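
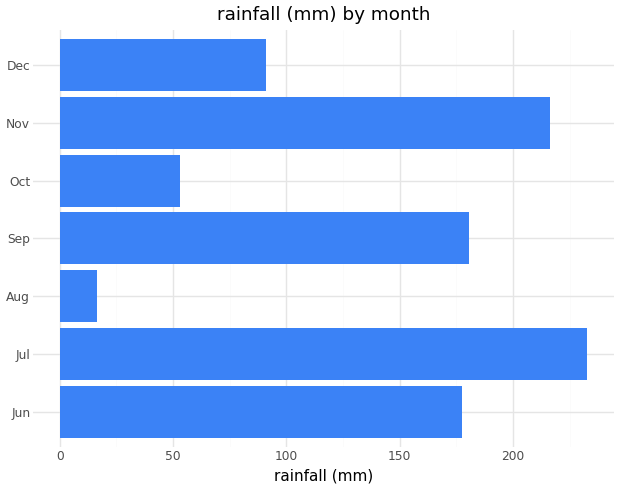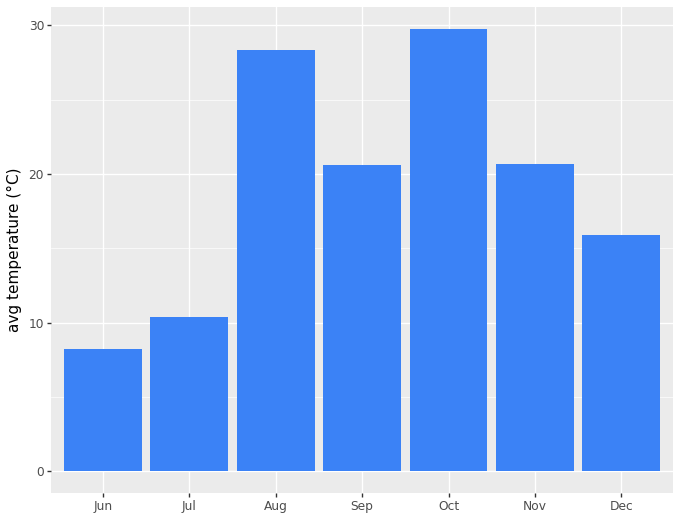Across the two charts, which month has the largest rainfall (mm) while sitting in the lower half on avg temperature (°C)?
Jul

Chart 2 median avg temperature (°C) ≈ 20; below-median months: Jun, Jul, Dec. Among those, Jul has the highest rainfall (mm) (≈ 225).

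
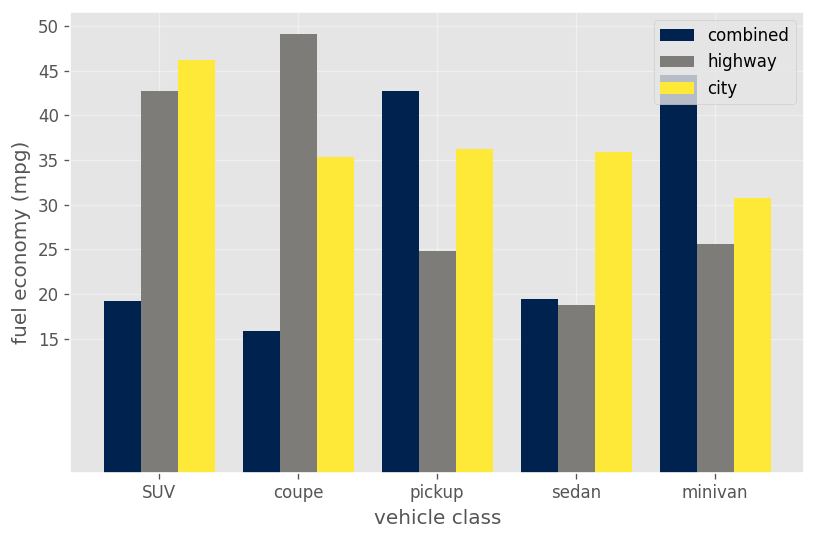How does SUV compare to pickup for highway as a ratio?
SUV ≈ 45, pickup ≈ 25; 45/25 ≈ 1.8.

≈ 1.8×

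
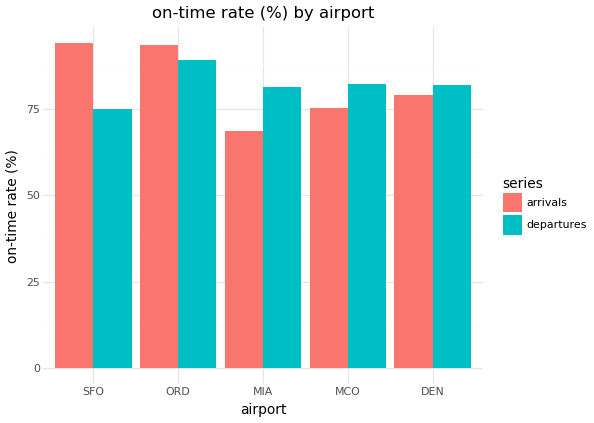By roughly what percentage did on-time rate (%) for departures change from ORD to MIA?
≈ -11.1%

ORD ≈ 90, MIA ≈ 80; (80 − 90) / 90 ≈ -11.1%.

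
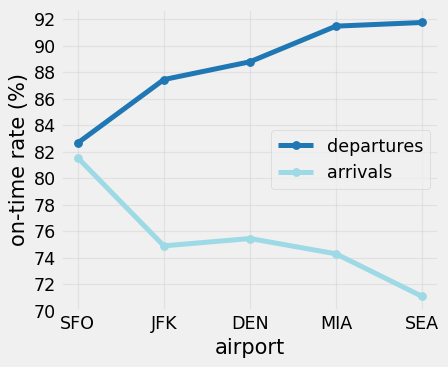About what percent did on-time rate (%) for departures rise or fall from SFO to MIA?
SFO ≈ 82, MIA ≈ 92; (92 − 82) / 82 ≈ +12.2%.

≈ +12.2%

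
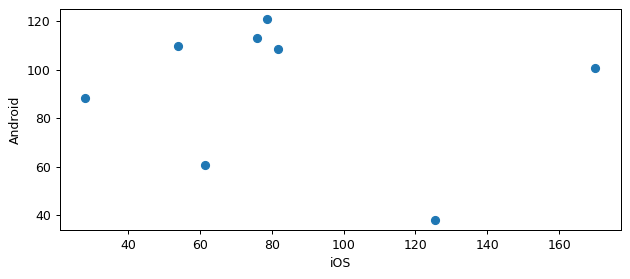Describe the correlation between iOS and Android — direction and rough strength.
Points are roughly uncorrelated; weak (|r| ≈ 0.2).

no clear correlation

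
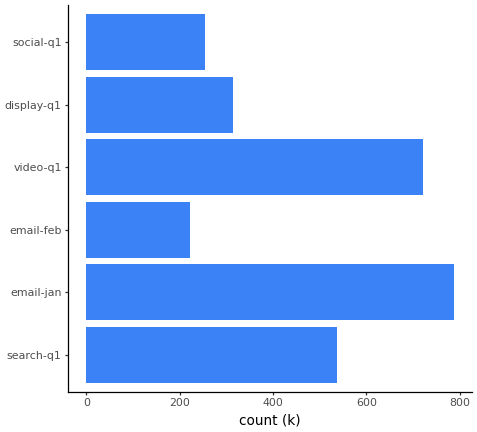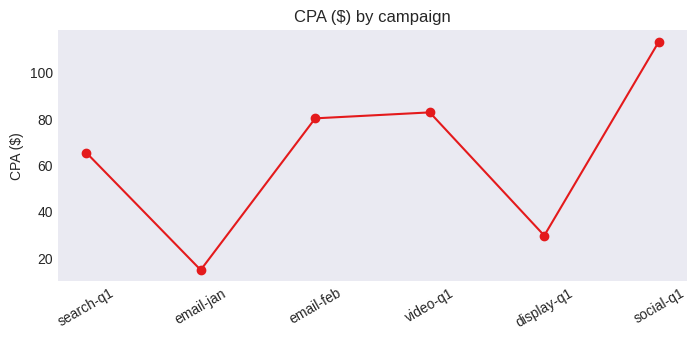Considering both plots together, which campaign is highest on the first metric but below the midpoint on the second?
Chart 2 median CPA ($) ≈ 80; below-median campaigns: search-q1, email-jan, display-q1. Among those, email-jan has the highest count (k) (≈ 800).

email-jan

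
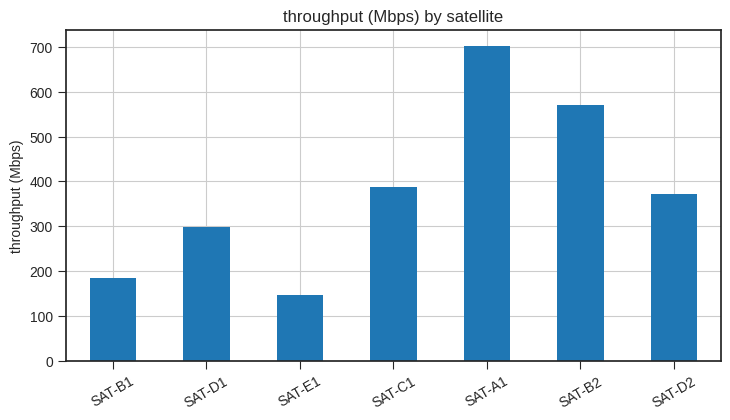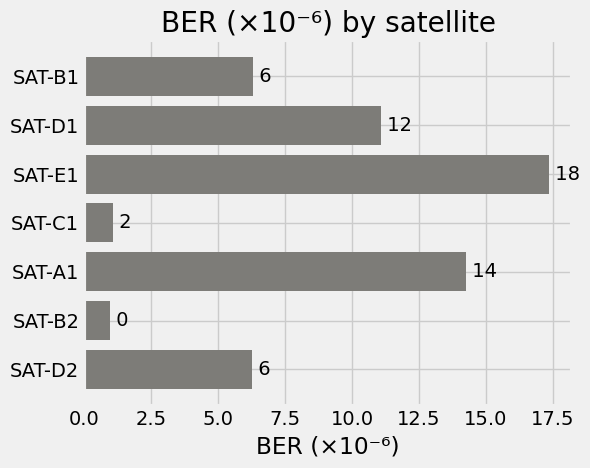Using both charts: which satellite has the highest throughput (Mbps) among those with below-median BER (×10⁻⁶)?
SAT-B2

Chart 2 median BER (×10⁻⁶) ≈ 6; below-median satellites: SAT-C1, SAT-B2, SAT-D2. Among those, SAT-B2 has the highest throughput (Mbps) (≈ 600).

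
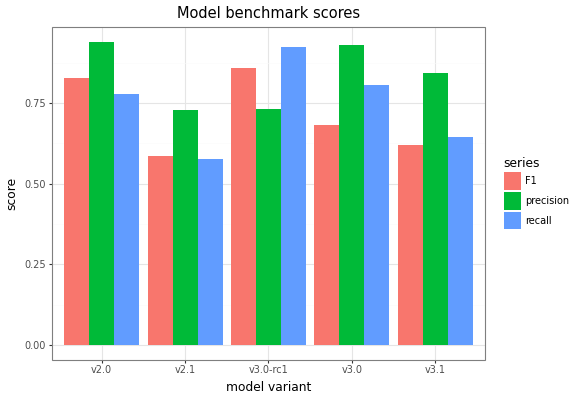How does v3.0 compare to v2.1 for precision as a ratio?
≈ 1.29×

v3.0 ≈ 0.9, v2.1 ≈ 0.7; 0.9/0.7 ≈ 1.29.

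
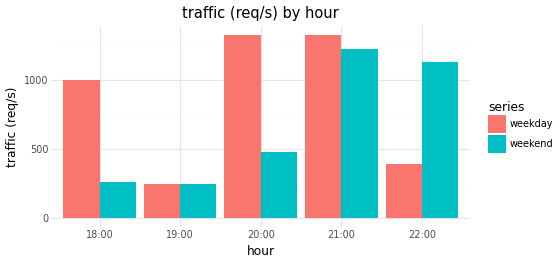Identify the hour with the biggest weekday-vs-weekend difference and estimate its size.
20:00: weekday ≈ 1400, weekend ≈ 400 → gap ≈ 1000. Next-largest (18:00) is only ≈ 800.

20:00, ≈ 1000 req/s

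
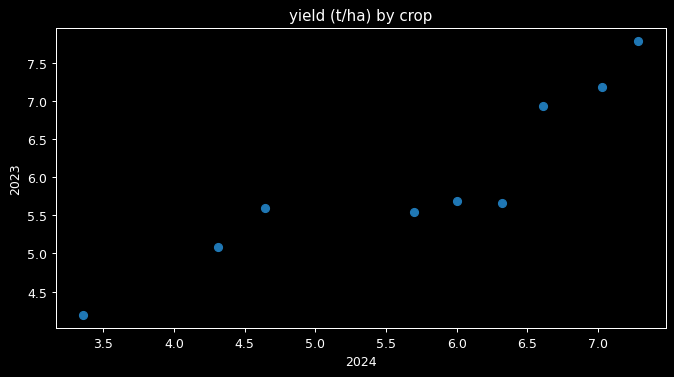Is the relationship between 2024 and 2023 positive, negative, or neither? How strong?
positive, strong

Points are positively correlated; strong (|r| ≈ 0.9).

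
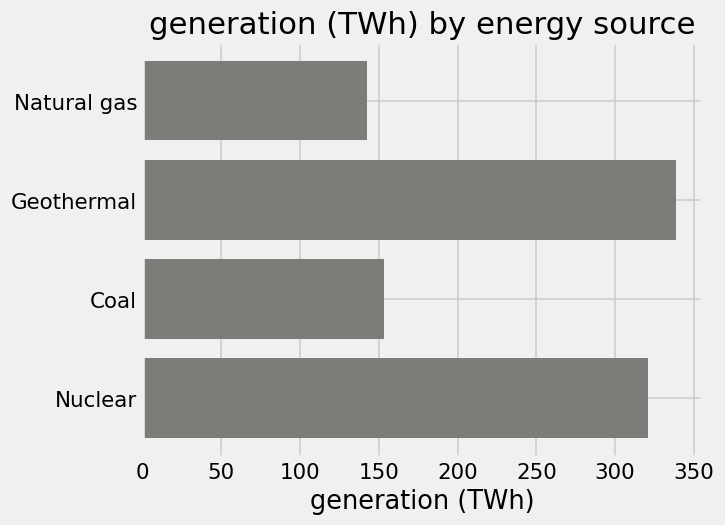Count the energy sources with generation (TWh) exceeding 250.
Above 250: Geothermal, Nuclear.

2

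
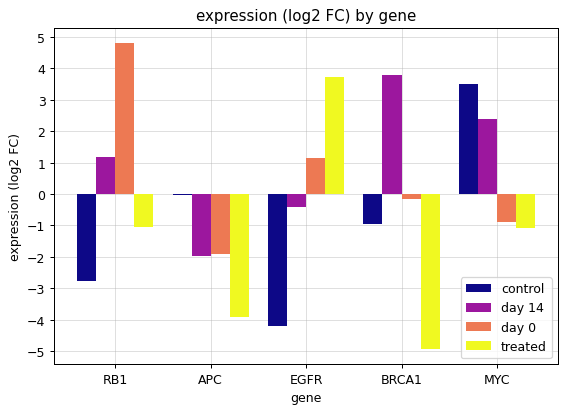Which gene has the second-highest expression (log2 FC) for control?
Top 3 for control: MYC ≈ 3, APC ≈ 0, BRCA1 ≈ -1.

APC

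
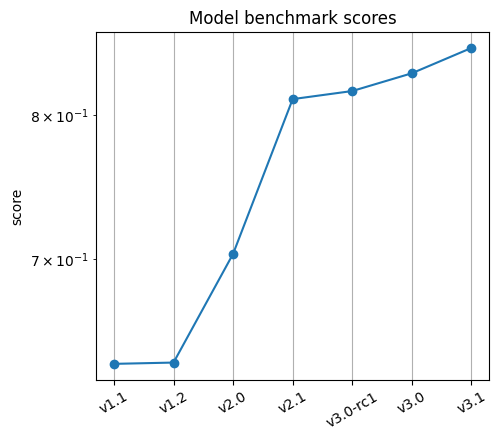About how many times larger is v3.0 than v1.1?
v3.0 ≈ 0.84, v1.1 ≈ 0.64; 0.84/0.64 ≈ 1.31.

≈ 1.31×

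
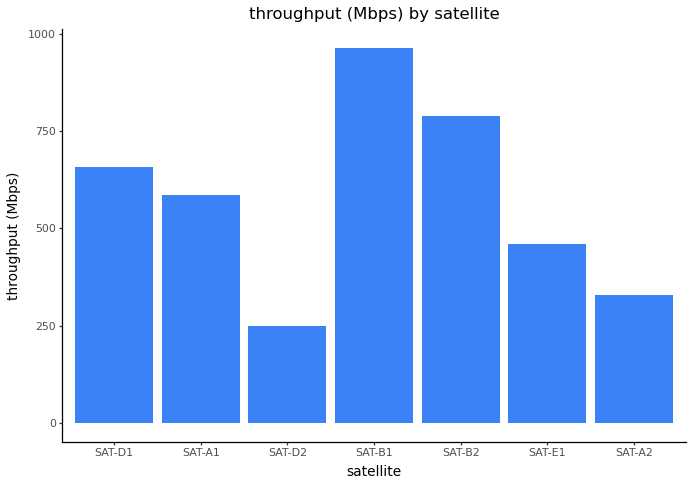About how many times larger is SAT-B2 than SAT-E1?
≈ 1.6×

SAT-B2 ≈ 800, SAT-E1 ≈ 500; 800/500 ≈ 1.6.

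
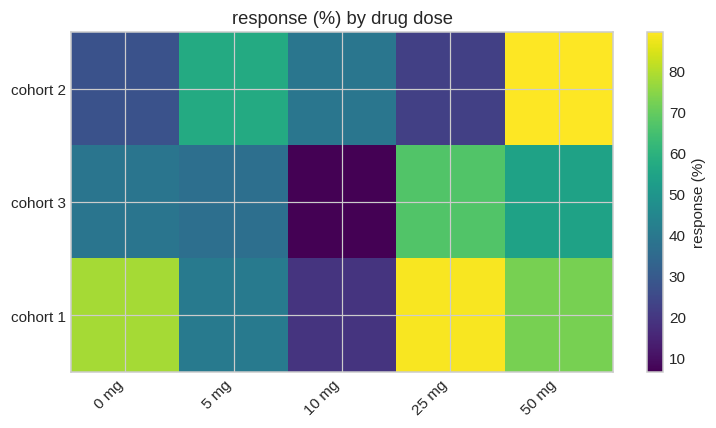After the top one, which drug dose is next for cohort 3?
50 mg

Top 3 for cohort 3: 25 mg ≈ 70, 50 mg ≈ 50, 0 mg ≈ 40.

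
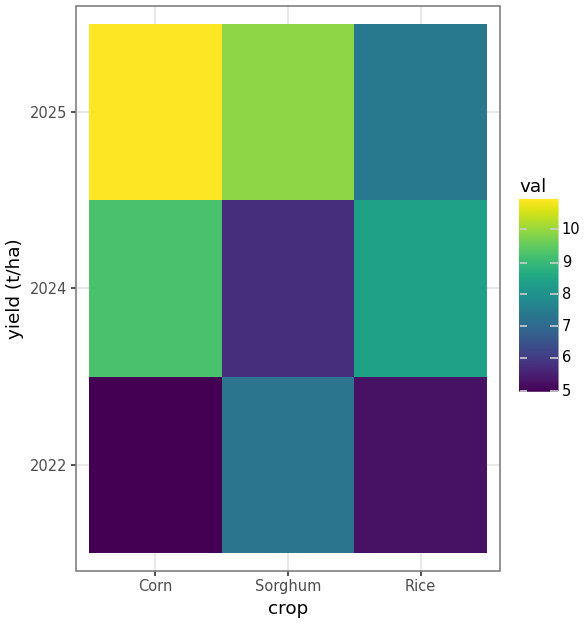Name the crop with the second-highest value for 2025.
Top 3 for 2025: Corn ≈ 11.0, Sorghum ≈ 10.0, Rice ≈ 7.5.

Sorghum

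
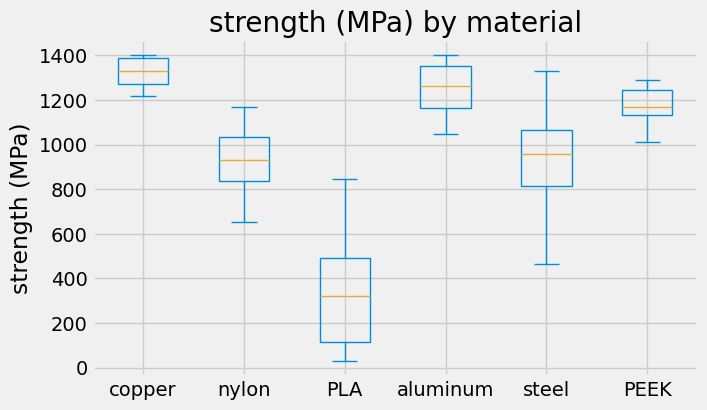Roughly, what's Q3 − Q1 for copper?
Q3 ≈ 1400, Q1 ≈ 1300; IQR ≈ 100.

≈ 100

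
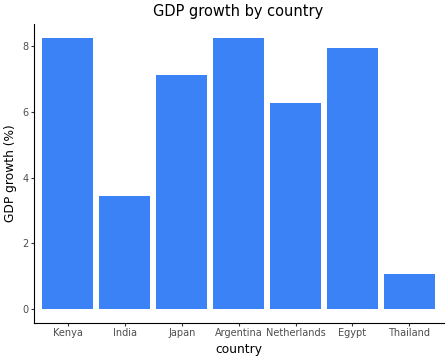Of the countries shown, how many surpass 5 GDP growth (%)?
5

Above 5: Kenya, Japan, Argentina, Netherlands, Egypt.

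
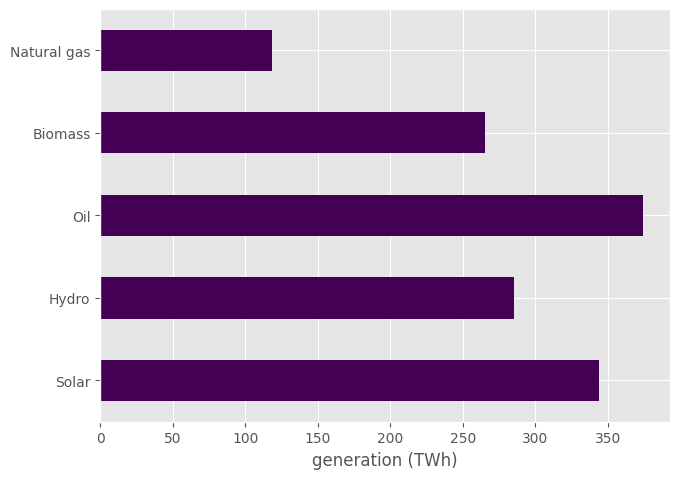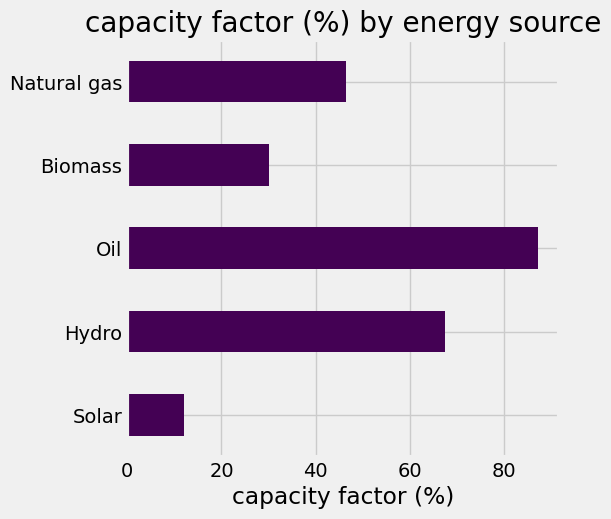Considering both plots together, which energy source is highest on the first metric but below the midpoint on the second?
Solar

Chart 2 median capacity factor (%) ≈ 50; below-median energy sources: Solar, Biomass. Among those, Solar has the highest generation (TWh) (≈ 350).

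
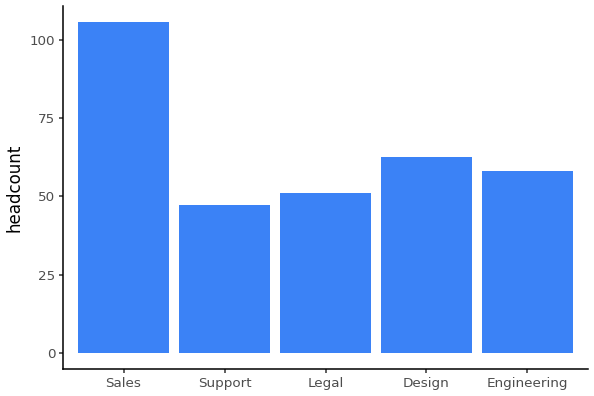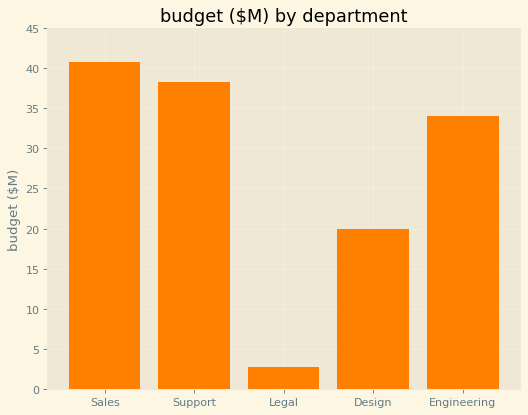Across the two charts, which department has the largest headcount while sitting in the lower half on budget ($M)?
Design

Chart 2 median budget ($M) ≈ 35; below-median departments: Legal, Design. Among those, Design has the highest headcount (≈ 60).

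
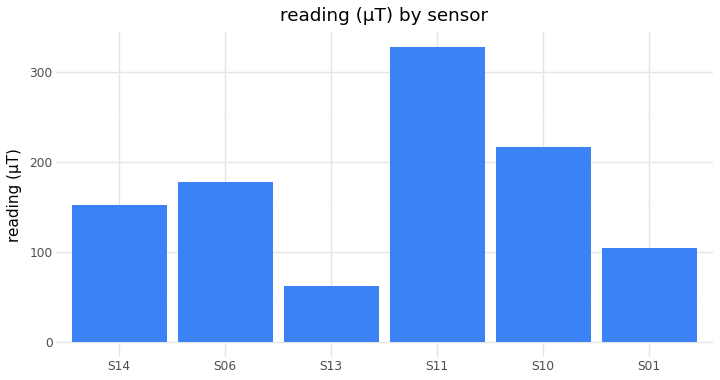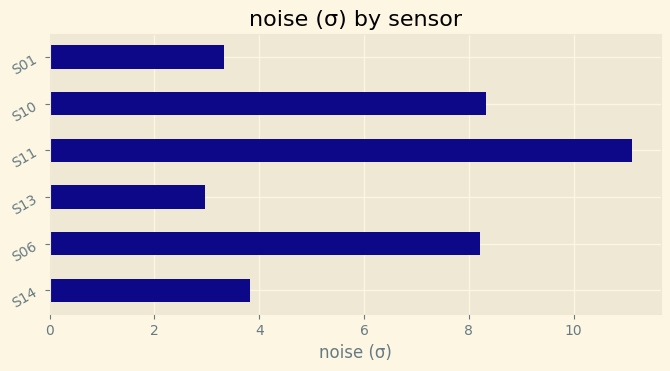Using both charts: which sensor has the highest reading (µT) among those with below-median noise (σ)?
Chart 2 median noise (σ) ≈ 6; below-median sensors: S14, S13, S01. Among those, S14 has the highest reading (µT) (≈ 150).

S14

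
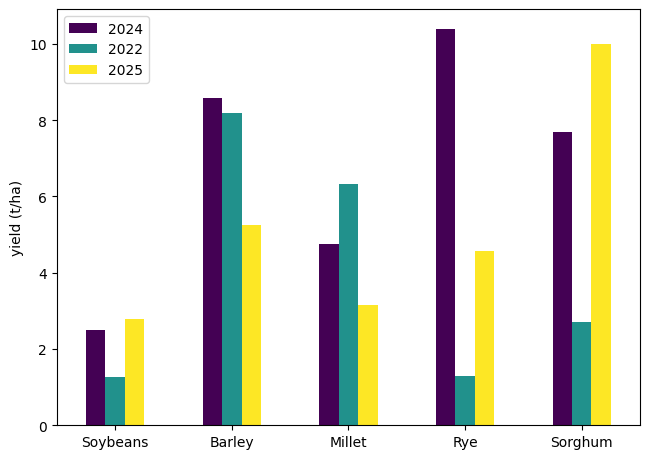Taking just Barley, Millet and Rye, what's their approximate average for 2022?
≈ 5

(8 + 6 + 1) / 3 ≈ 5.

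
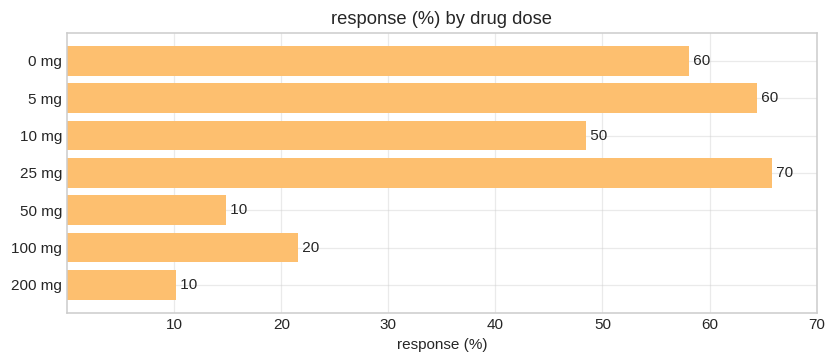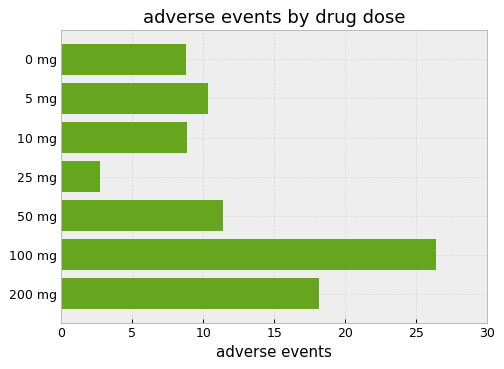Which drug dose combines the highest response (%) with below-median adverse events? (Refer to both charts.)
25 mg

Chart 2 median adverse events ≈ 10; below-median drug doses: 0 mg, 10 mg, 25 mg. Among those, 25 mg has the highest response (%) (≈ 70).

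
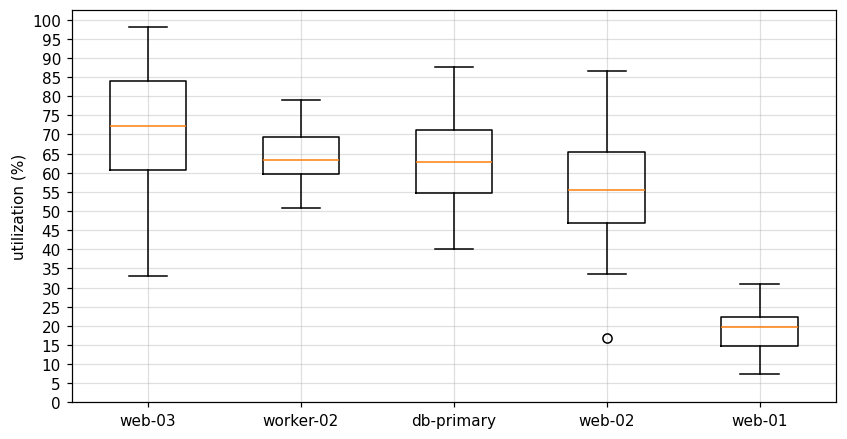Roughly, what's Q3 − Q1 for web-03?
Q3 ≈ 85, Q1 ≈ 60; IQR ≈ 25.

≈ 25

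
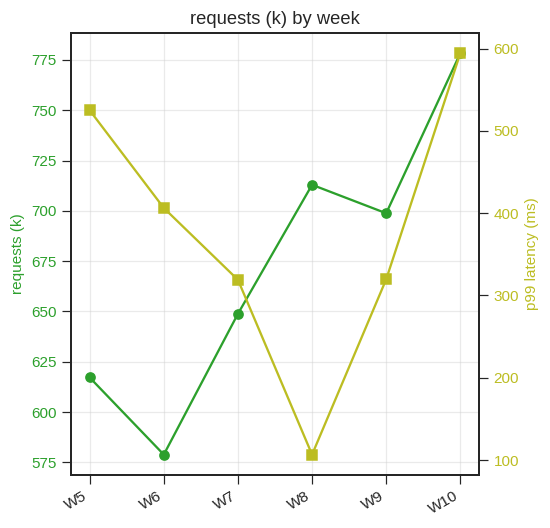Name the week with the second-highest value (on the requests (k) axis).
Top 3 (on the requests (k) axis): W10 ≈ 780, W8 ≈ 720, W9 ≈ 700.

W8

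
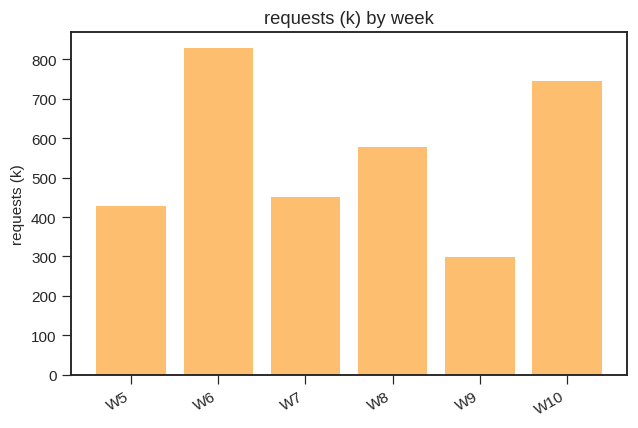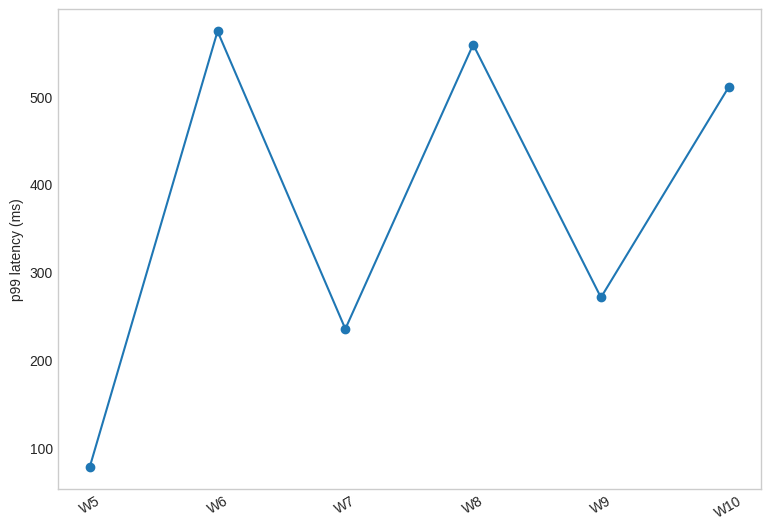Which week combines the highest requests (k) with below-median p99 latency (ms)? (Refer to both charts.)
Chart 2 median p99 latency (ms) ≈ 400; below-median weeks: W5, W7, W9. Among those, W7 has the highest requests (k) (≈ 500).

W7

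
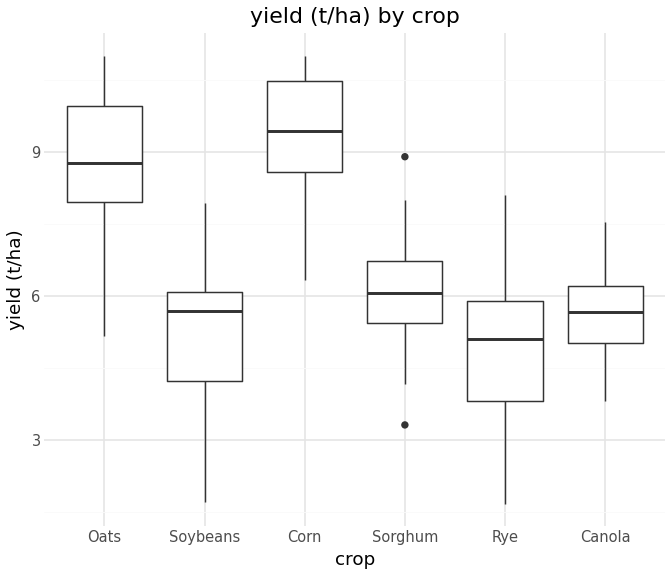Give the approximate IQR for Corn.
≈ 2.0

Q3 ≈ 10.5, Q1 ≈ 8.5; IQR ≈ 2.0.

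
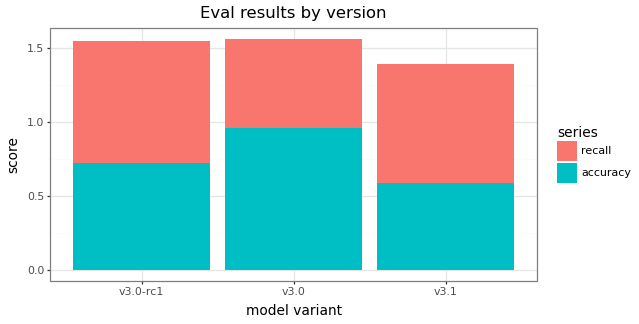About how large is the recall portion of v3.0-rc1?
≈ 0.8

recall top ≈ 1.6, bottom ≈ 0.8; segment ≈ 0.8.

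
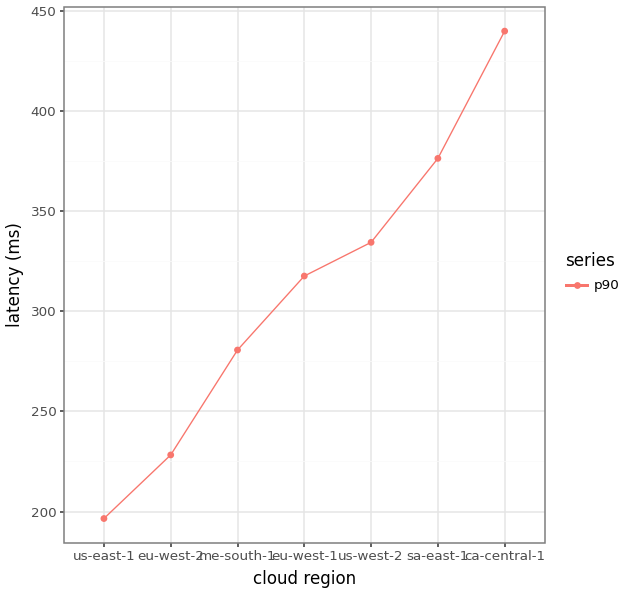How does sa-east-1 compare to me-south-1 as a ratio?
sa-east-1 ≈ 375, me-south-1 ≈ 275; 375/275 ≈ 1.36.

≈ 1.36×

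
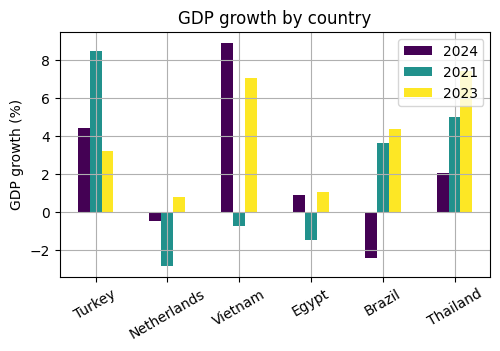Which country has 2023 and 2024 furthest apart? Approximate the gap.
Brazil, ≈ 6 %

Brazil: 2023 ≈ 4, 2024 ≈ -2 → gap ≈ 6. Next-largest (Thailand) is only ≈ 5.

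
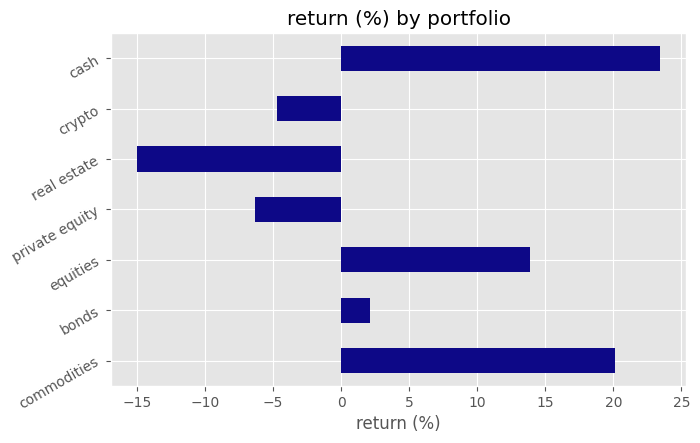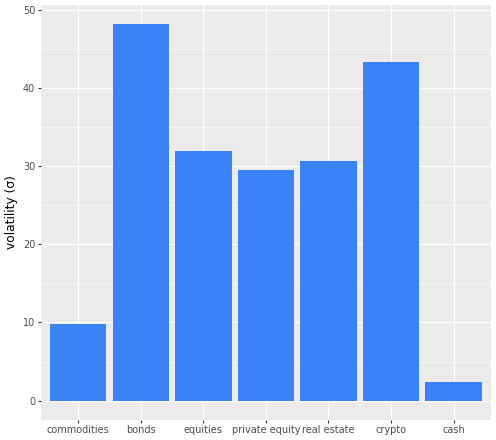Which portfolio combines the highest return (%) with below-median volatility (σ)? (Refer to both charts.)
cash

Chart 2 median volatility (σ) ≈ 30; below-median portfolios: commodities, private equity, cash. Among those, cash has the highest return (%) (≈ 25).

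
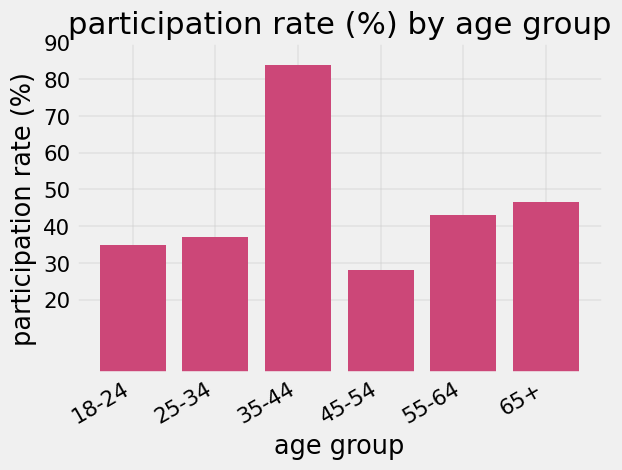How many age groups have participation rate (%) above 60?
Above 60: 35-44.

1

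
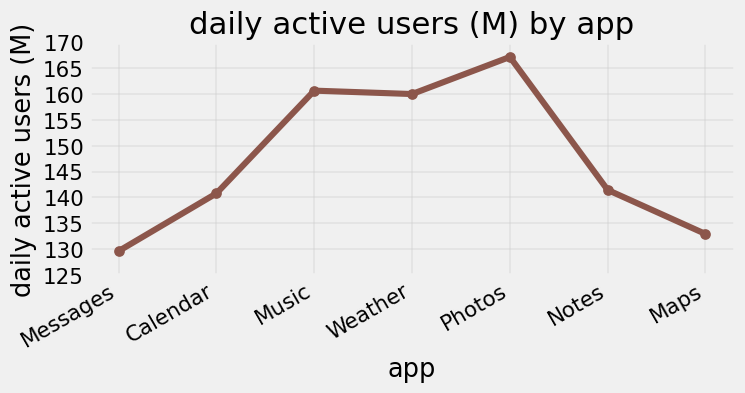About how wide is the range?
Max Photos ≈ 165, min Messages ≈ 130; range ≈ 35.

≈ 35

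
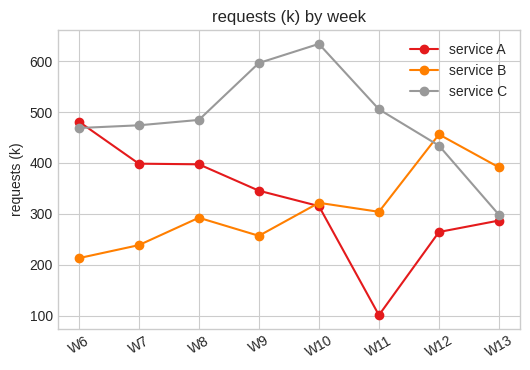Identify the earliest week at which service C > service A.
W6: service C ≈ 450 vs service A ≈ 500 (not yet); W7: service C ≈ 450 vs service A ≈ 400 (first crossover).

W7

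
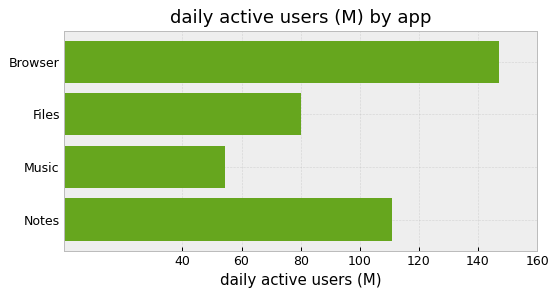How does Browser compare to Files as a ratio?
Browser ≈ 140, Files ≈ 80; 140/80 ≈ 1.75.

≈ 1.75×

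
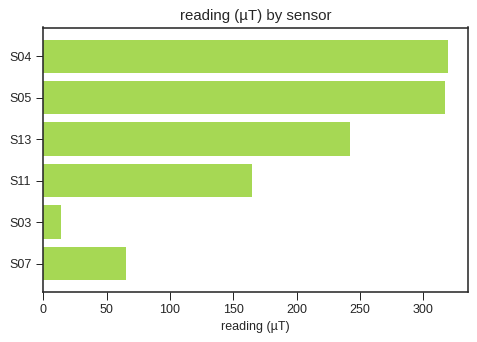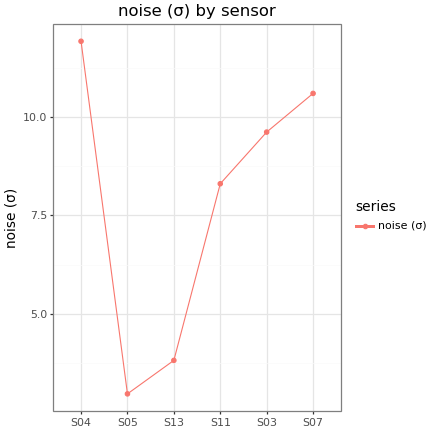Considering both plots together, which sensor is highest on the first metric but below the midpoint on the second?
S05

Chart 2 median noise (σ) ≈ 8; below-median sensors: S05, S13, S11. Among those, S05 has the highest reading (µT) (≈ 300).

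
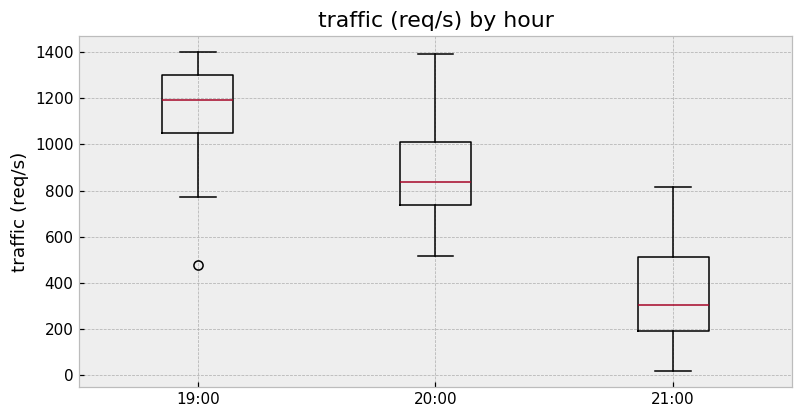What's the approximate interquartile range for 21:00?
Q3 ≈ 500, Q1 ≈ 200; IQR ≈ 300.

≈ 300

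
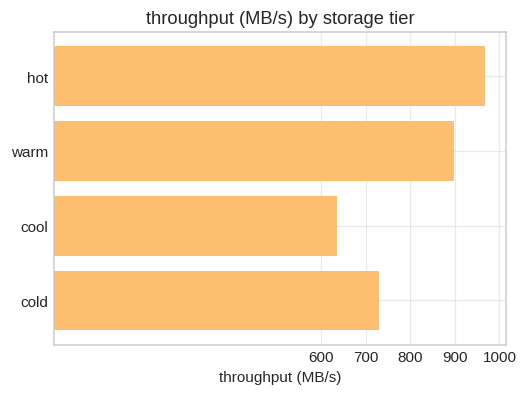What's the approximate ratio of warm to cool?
warm ≈ 900, cool ≈ 600; 900/600 ≈ 1.5.

≈ 1.5×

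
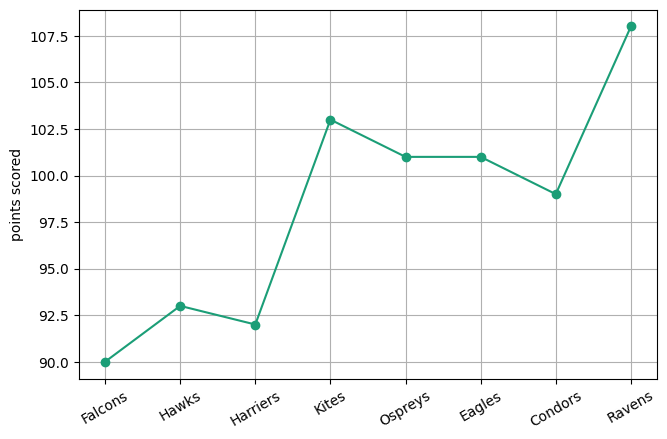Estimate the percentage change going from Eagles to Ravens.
Eagles ≈ 100, Ravens ≈ 108; (108 − 100) / 100 ≈ +8%.

≈ +8%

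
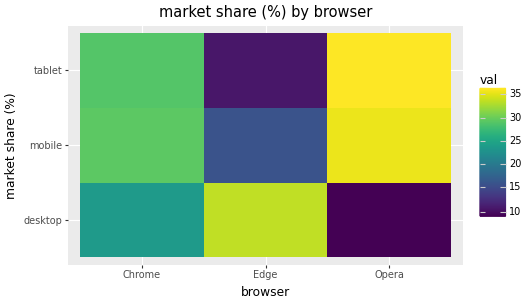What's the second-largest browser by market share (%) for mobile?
Top 3 for mobile: Opera ≈ 35, Chrome ≈ 30, Edge ≈ 15.

Chrome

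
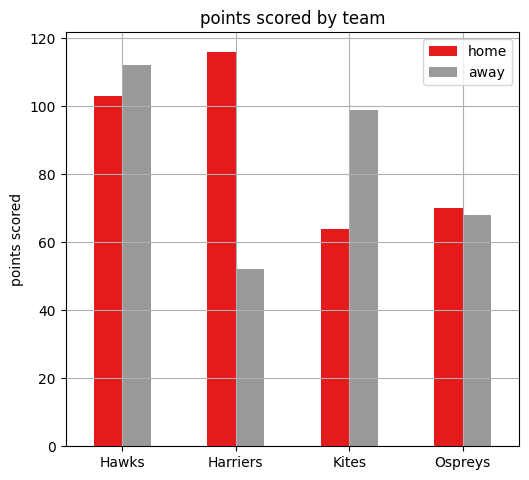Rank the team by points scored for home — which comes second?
Hawks

Top 3 for home: Harriers ≈ 120, Hawks ≈ 100, Ospreys ≈ 70.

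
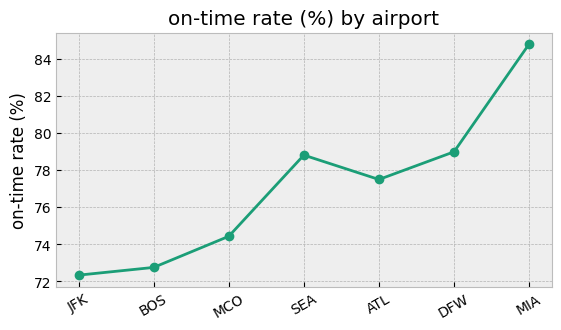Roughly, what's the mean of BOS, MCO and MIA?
(72 + 74 + 84) / 3 ≈ 77.

≈ 77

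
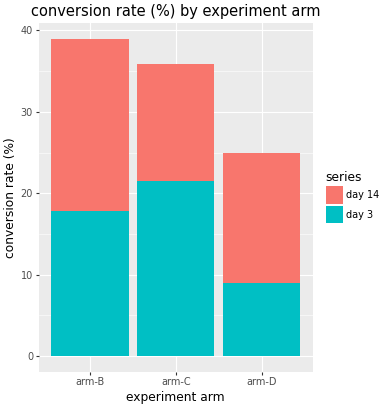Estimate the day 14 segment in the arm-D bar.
≈ 15

day 14 top ≈ 25, bottom ≈ 10; segment ≈ 15.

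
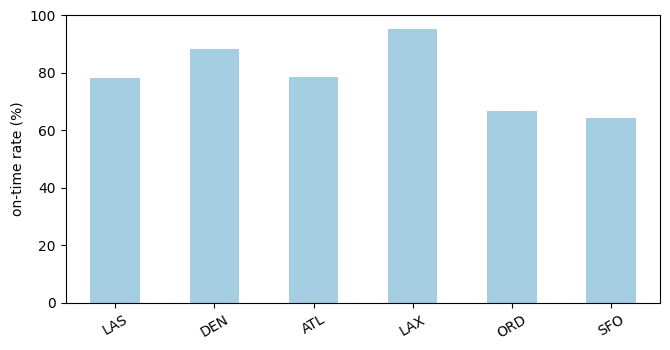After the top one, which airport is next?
Top 3: LAX ≈ 100, DEN ≈ 90, ATL ≈ 80.

DEN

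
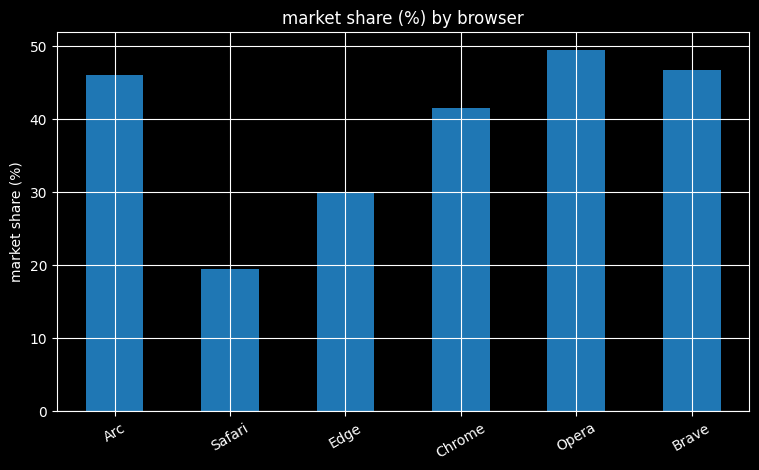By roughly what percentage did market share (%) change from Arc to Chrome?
≈ -11.1%

Arc ≈ 45, Chrome ≈ 40; (40 − 45) / 45 ≈ -11.1%.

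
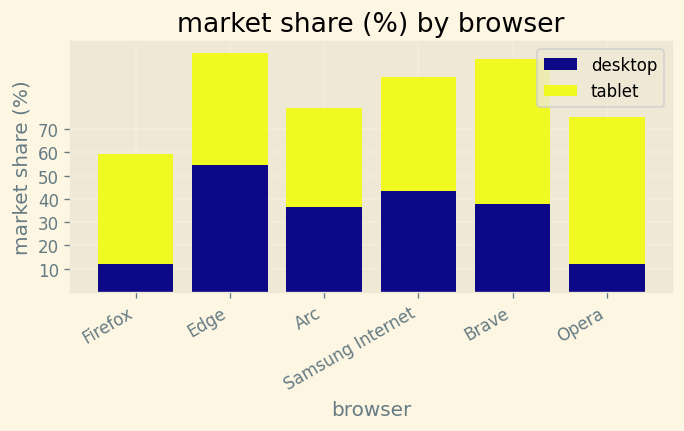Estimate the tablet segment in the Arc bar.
tablet top ≈ 80, bottom ≈ 40; segment ≈ 40.

≈ 40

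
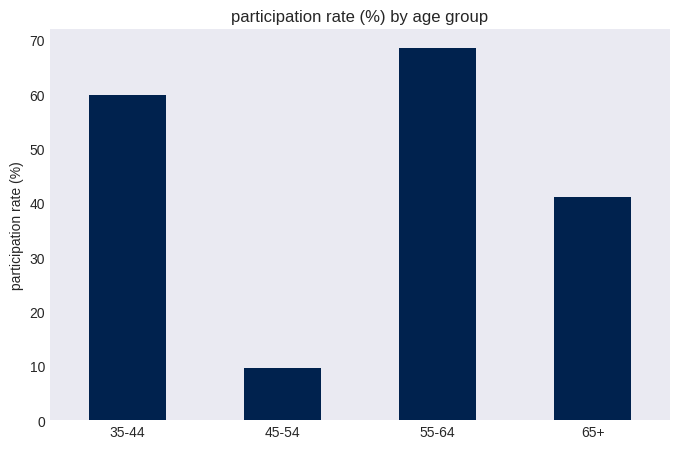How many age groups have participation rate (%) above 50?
2

Above 50: 35-44, 55-64.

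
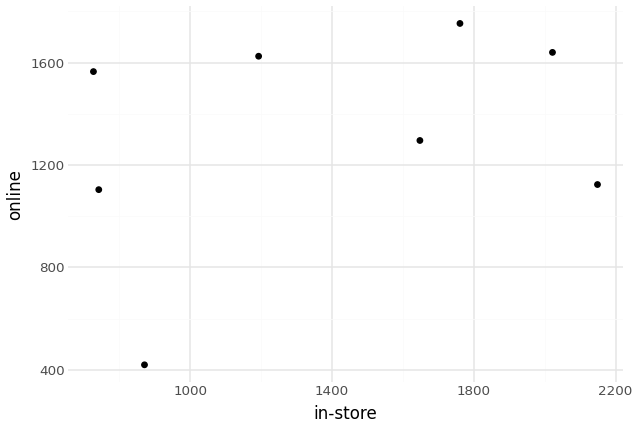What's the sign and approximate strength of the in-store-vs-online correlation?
Points are positively correlated; weak (|r| ≈ 0.3).

positive, weak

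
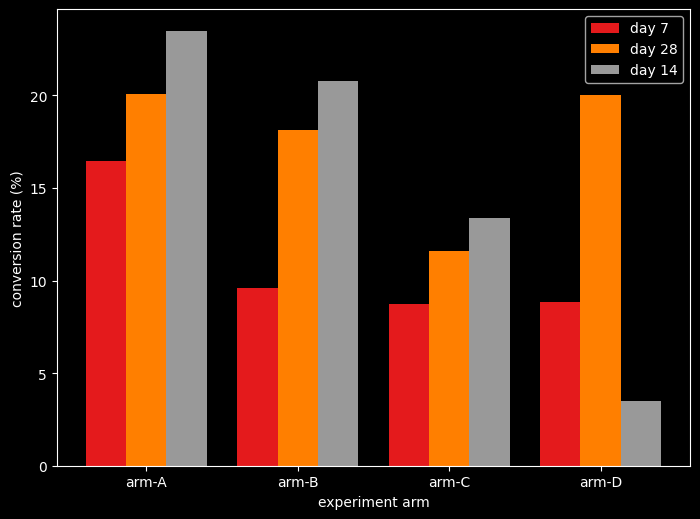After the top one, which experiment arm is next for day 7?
Top 3 for day 7: arm-A ≈ 16, arm-B ≈ 10, arm-D ≈ 8.

arm-B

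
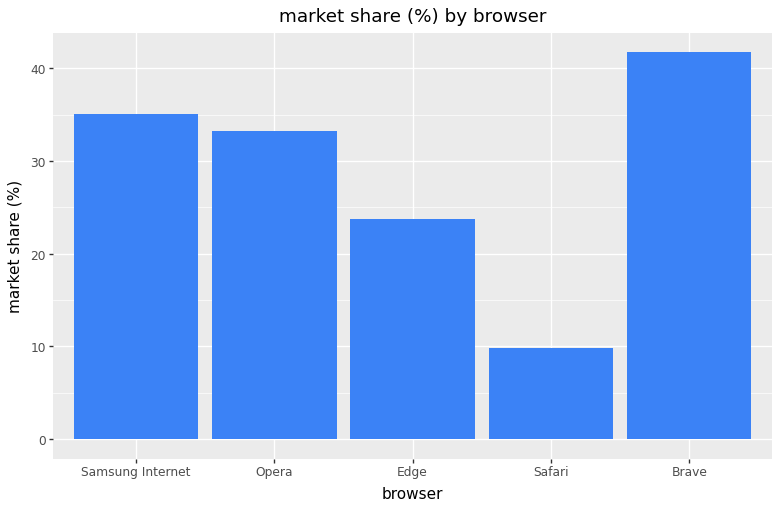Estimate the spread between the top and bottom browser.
≈ 30

Max Brave ≈ 40, min Safari ≈ 10; range ≈ 30.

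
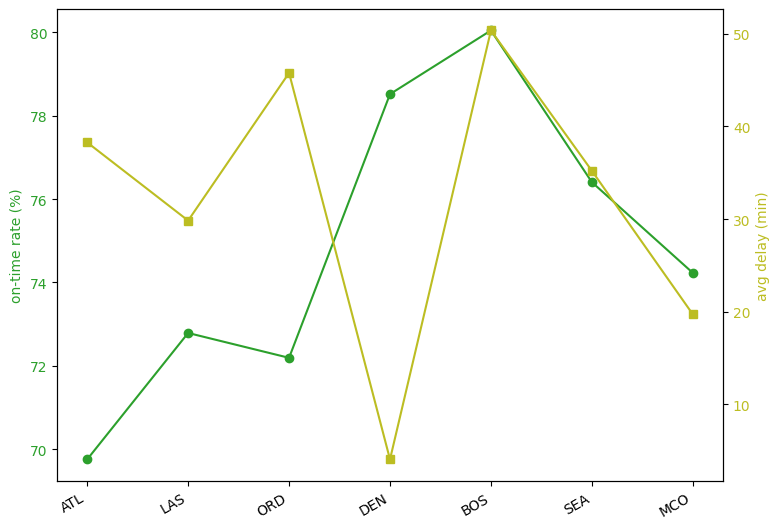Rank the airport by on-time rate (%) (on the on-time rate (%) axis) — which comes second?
Top 3 (on the on-time rate (%) axis): BOS ≈ 80, DEN ≈ 79, SEA ≈ 76.

DEN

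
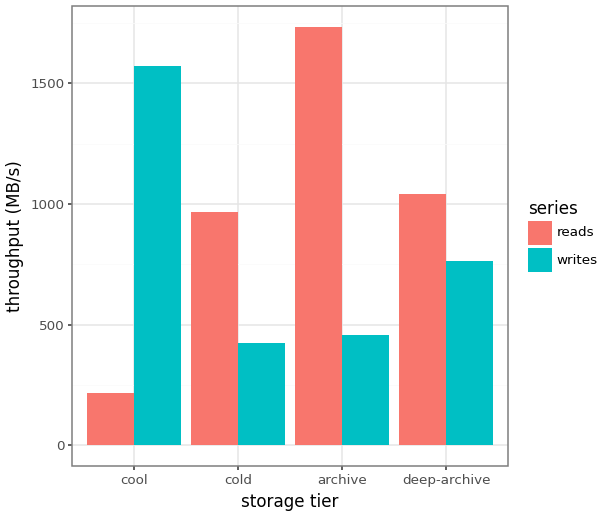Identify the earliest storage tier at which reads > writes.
cold

cool: reads ≈ 200 vs writes ≈ 1600 (not yet); cold: reads ≈ 1000 vs writes ≈ 400 (first crossover).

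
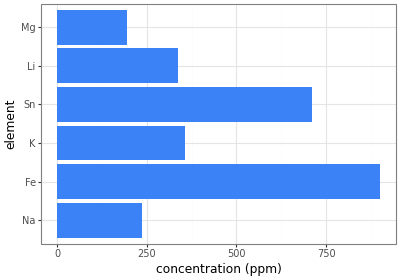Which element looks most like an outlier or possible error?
Fe

Fe ≈ 900; the rest sit between ≈ 200 and ≈ 700.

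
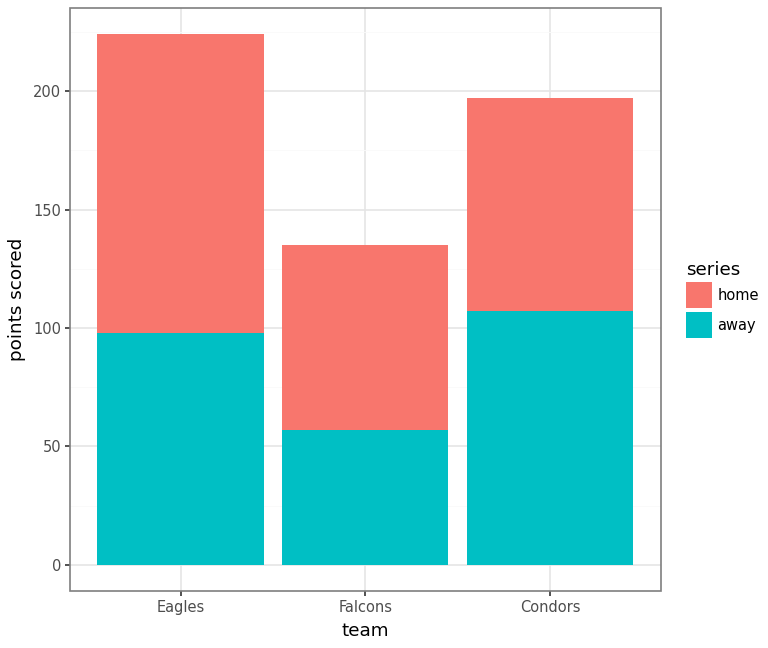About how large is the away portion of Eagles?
≈ 100

away top ≈ 100, bottom ≈ 0; segment ≈ 100.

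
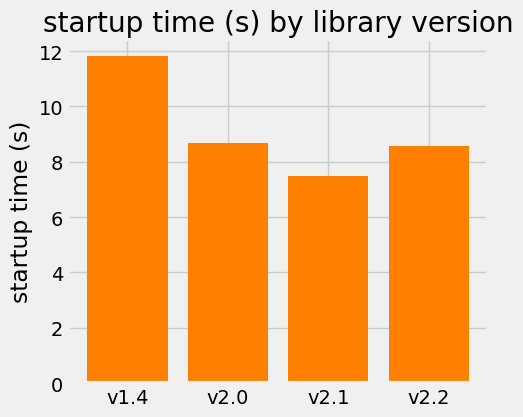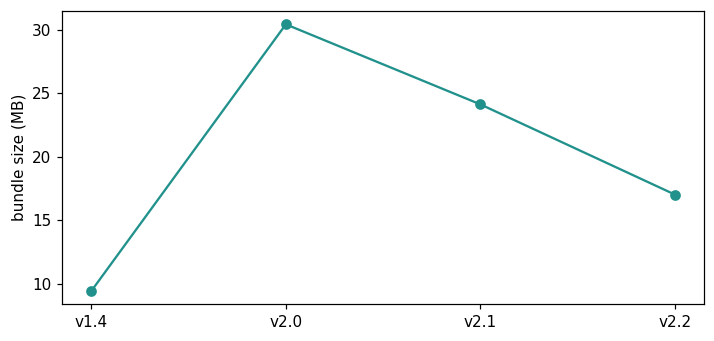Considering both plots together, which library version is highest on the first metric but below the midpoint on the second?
Chart 2 median bundle size (MB) ≈ 20; below-median library versions: v1.4, v2.2. Among those, v1.4 has the highest startup time (s) (≈ 12).

v1.4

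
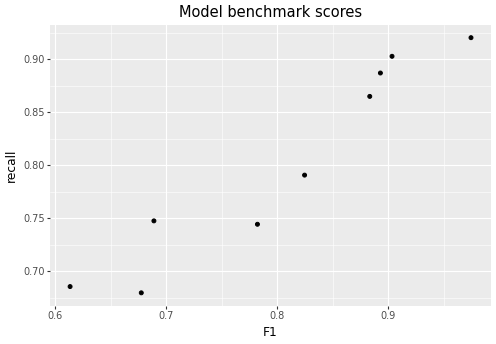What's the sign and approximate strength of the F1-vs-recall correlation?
positive, strong

Points are positively correlated; strong (|r| ≈ 1.0).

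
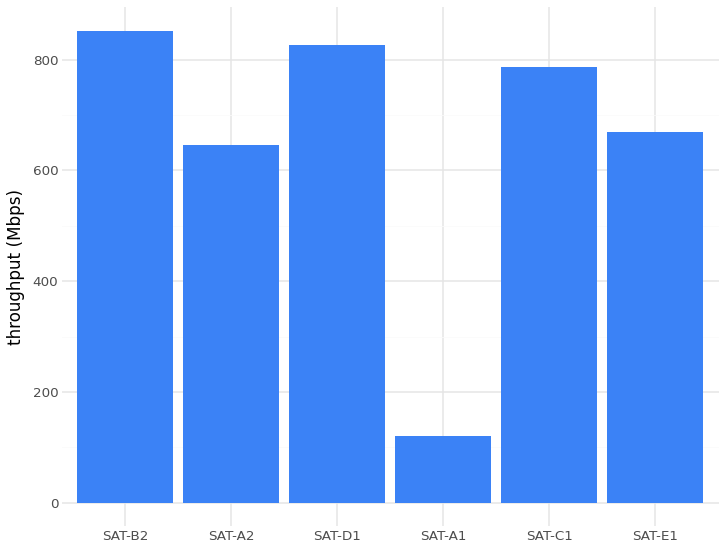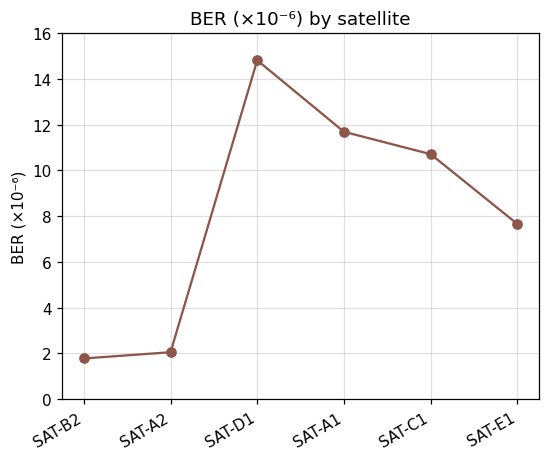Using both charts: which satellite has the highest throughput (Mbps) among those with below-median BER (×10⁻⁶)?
SAT-B2

Chart 2 median BER (×10⁻⁶) ≈ 10; below-median satellites: SAT-B2, SAT-A2, SAT-E1. Among those, SAT-B2 has the highest throughput (Mbps) (≈ 900).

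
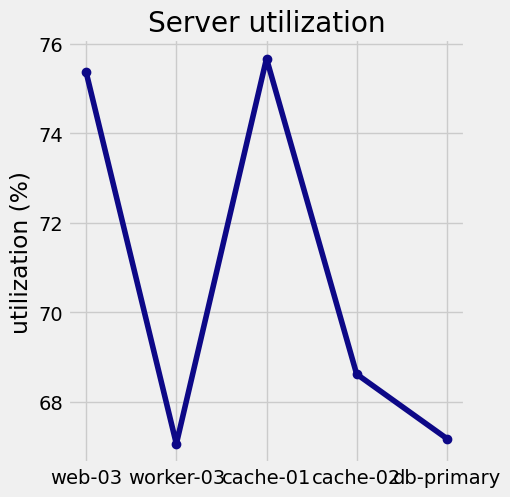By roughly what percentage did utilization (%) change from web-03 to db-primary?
≈ -10.7%

web-03 ≈ 75, db-primary ≈ 67; (67 − 75) / 75 ≈ -10.7%.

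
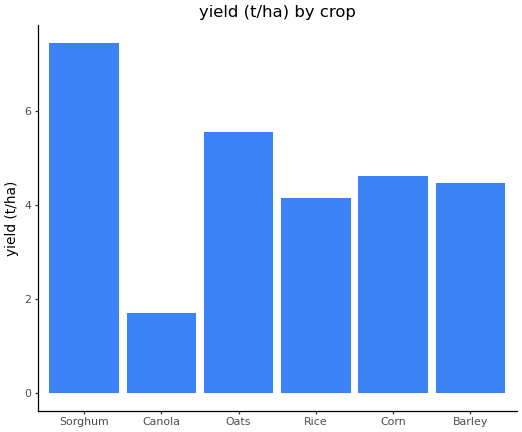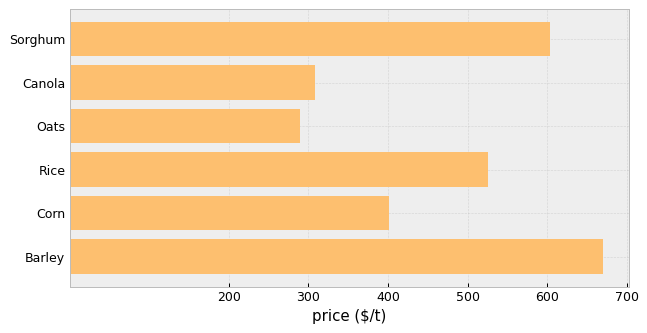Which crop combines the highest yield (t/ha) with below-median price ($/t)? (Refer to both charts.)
Oats

Chart 2 median price ($/t) ≈ 500; below-median crops: Canola, Oats, Corn. Among those, Oats has the highest yield (t/ha) (≈ 6).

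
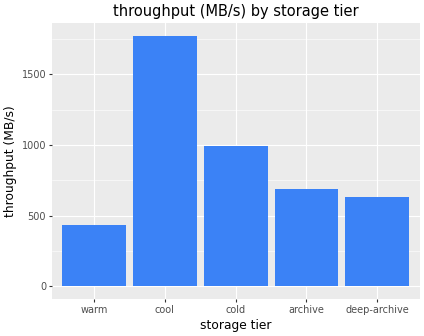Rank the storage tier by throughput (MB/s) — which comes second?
Top 3: cool ≈ 1800, cold ≈ 1000, archive ≈ 600.

cold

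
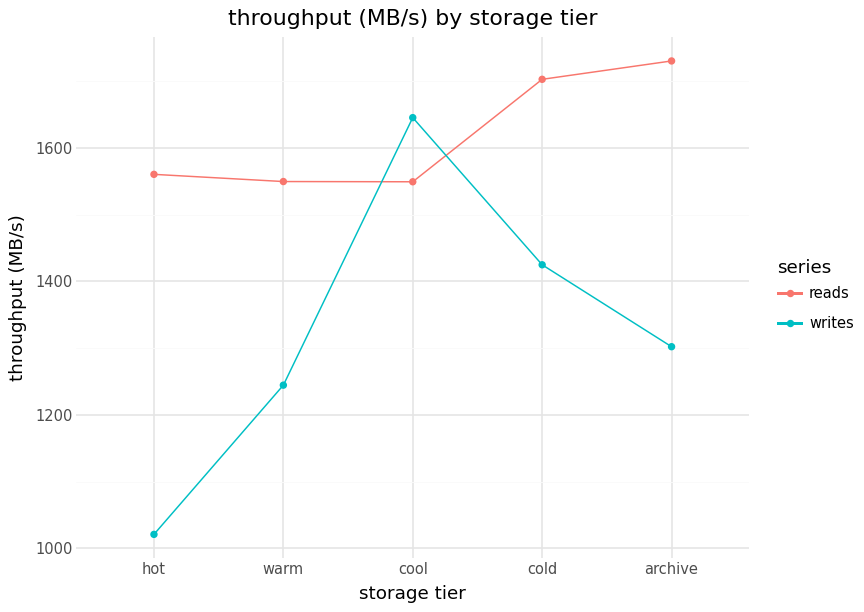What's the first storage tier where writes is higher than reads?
cool

warm: writes ≈ 1200 vs reads ≈ 1500 (not yet); cool: writes ≈ 1600 vs reads ≈ 1500 (first crossover).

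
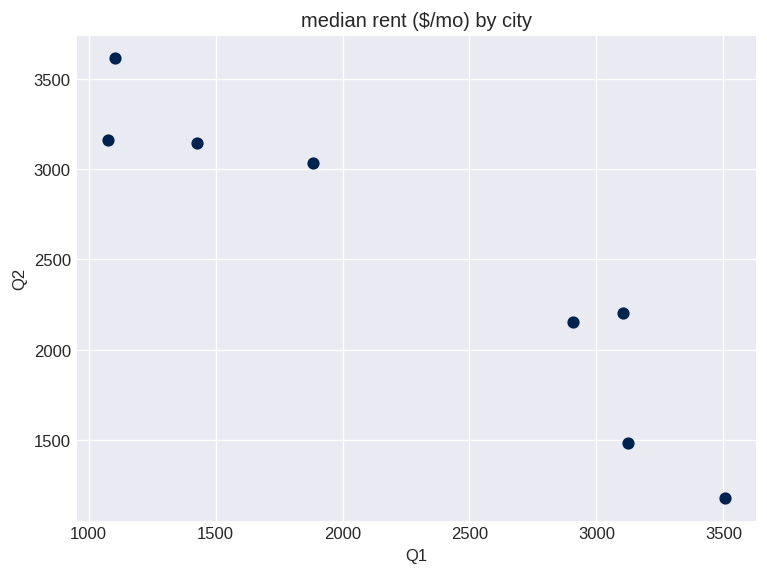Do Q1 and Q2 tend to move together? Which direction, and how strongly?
negative, strong

Points are negatively correlated; strong (|r| ≈ 0.9).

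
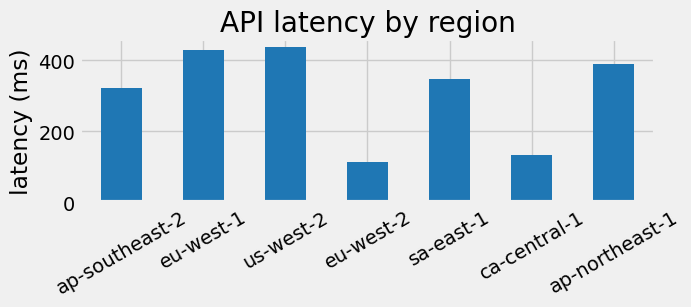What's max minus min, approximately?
Max us-west-2 ≈ 450, min eu-west-2 ≈ 100; range ≈ 350.

≈ 350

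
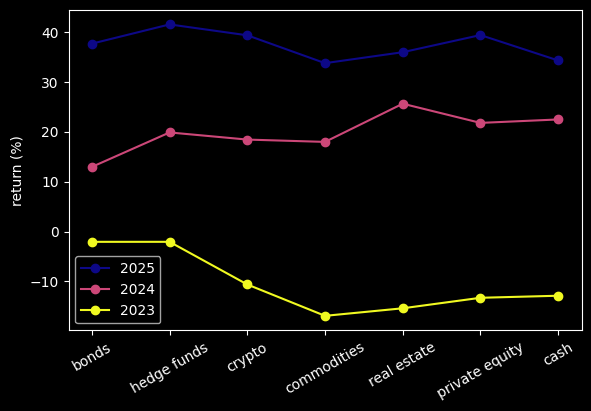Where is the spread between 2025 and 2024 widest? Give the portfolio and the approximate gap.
bonds: 2025 ≈ 40, 2024 ≈ 15 → gap ≈ 25. Next-largest (hedge funds) is only ≈ 20.

bonds, ≈ 25 %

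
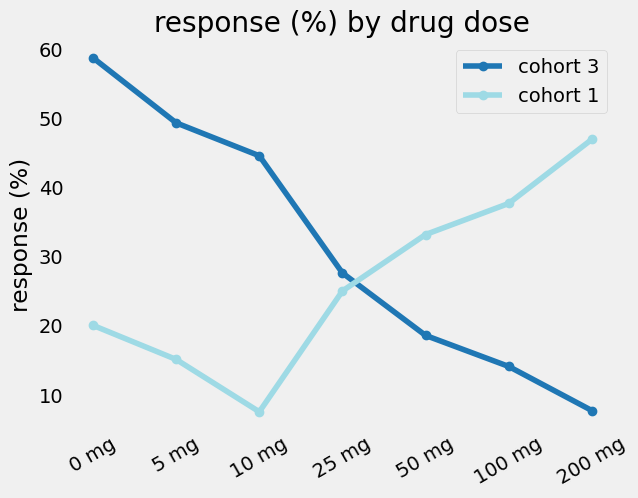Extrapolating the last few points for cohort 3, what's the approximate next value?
≈ 5

Last three: 20, 15, 10 → slope ≈ -5/step → next ≈ 5.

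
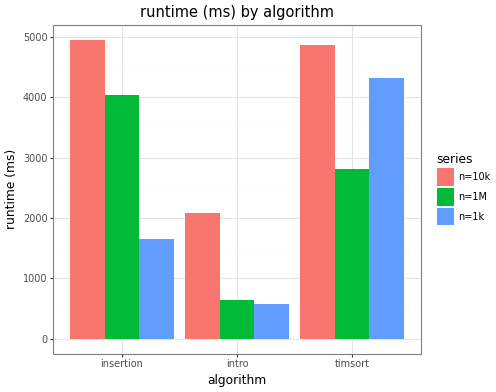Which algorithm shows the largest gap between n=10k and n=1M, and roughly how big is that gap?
timsort, ≈ 2000 ms

timsort: n=10k ≈ 5000, n=1M ≈ 3000 → gap ≈ 2000. Next-largest (intro) is only ≈ 1500.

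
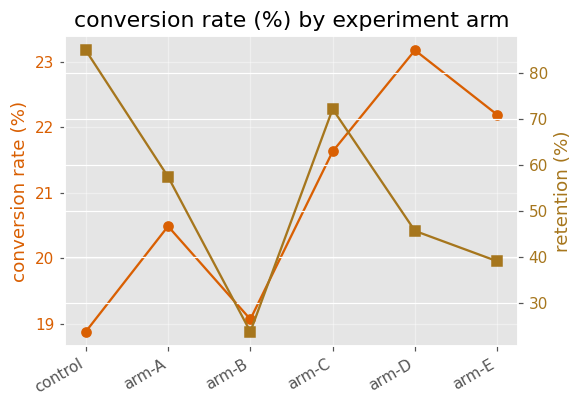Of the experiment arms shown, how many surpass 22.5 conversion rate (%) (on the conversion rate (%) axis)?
Above 22.5: arm-D.

1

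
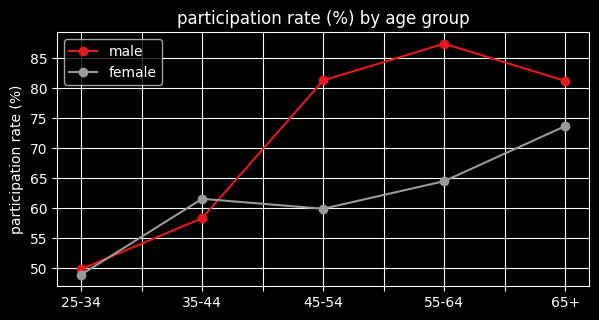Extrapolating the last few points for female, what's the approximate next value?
Last three: 60, 65, 75 → slope ≈ 7.5/step → next ≈ 82.5.

≈ 82.5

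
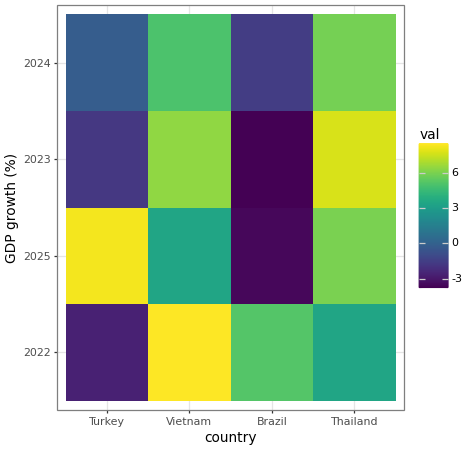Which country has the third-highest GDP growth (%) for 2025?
Top 4 for 2025: Turkey ≈ 8, Thailand ≈ 6, Vietnam ≈ 4, Brazil ≈ -4.

Vietnam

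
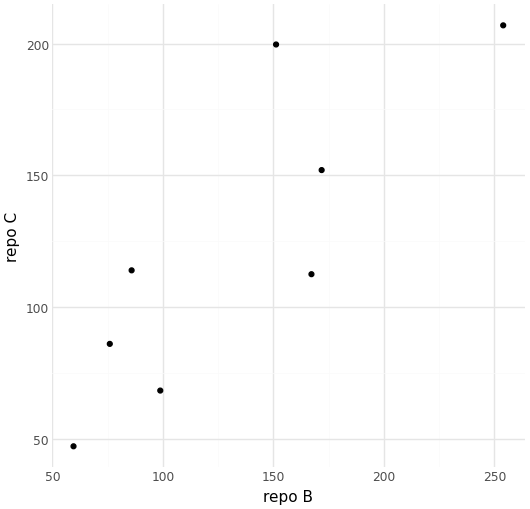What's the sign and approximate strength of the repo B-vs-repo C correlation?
Points are positively correlated; strong (|r| ≈ 0.8).

positive, strong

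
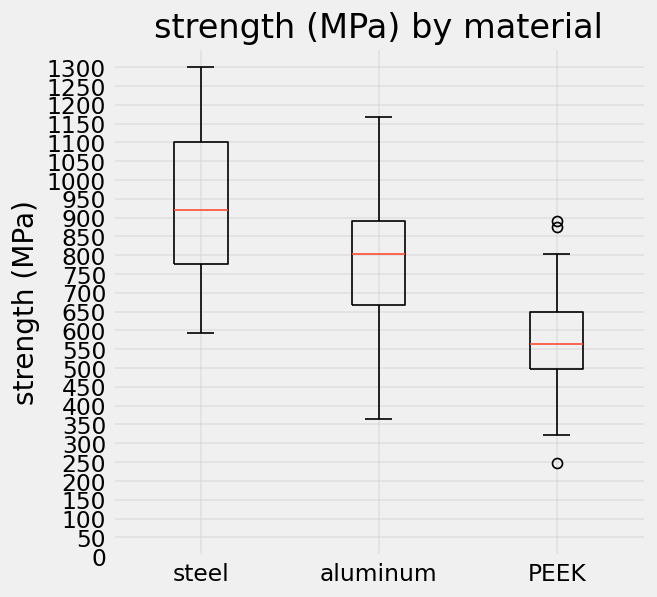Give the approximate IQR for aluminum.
Q3 ≈ 900, Q1 ≈ 650; IQR ≈ 250.

≈ 250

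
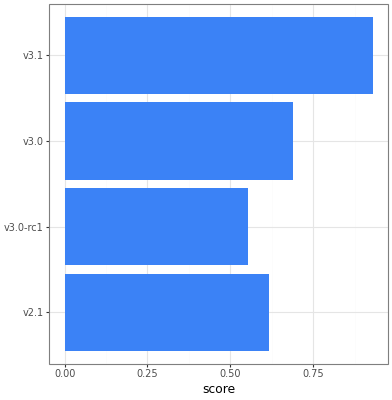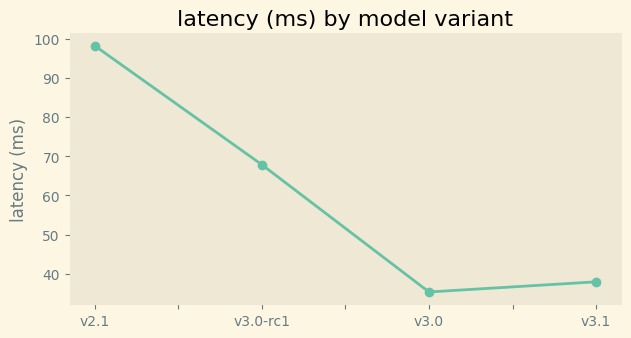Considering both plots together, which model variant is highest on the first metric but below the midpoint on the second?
v3.1

Chart 2 median latency (ms) ≈ 50; below-median model variants: v3.0, v3.1. Among those, v3.1 has the highest score (≈ 0.9).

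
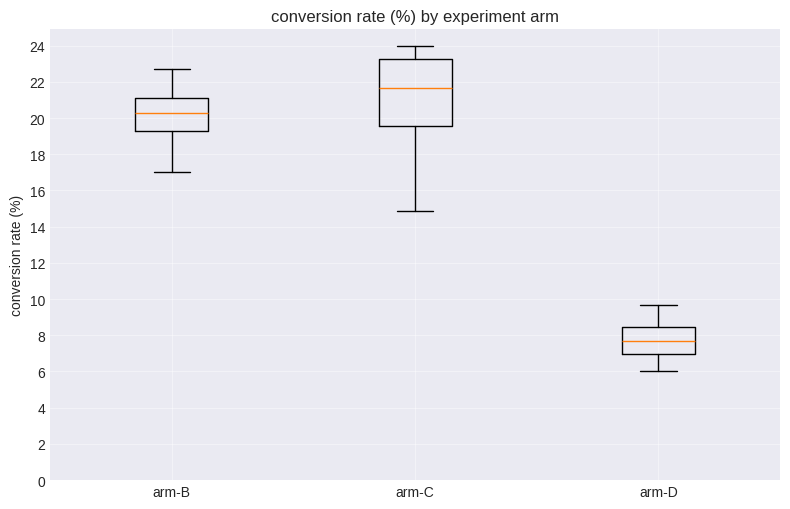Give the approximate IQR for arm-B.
≈ 2

Q3 ≈ 22, Q1 ≈ 20; IQR ≈ 2.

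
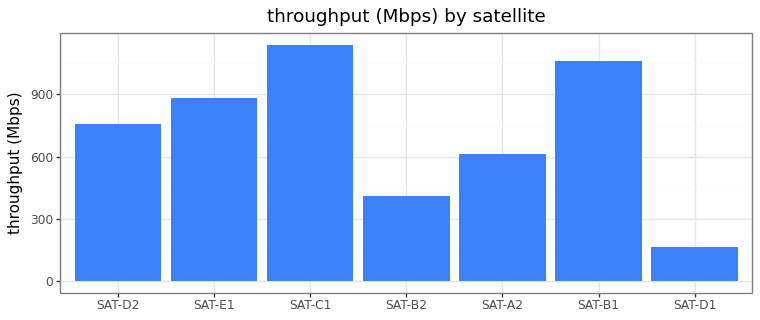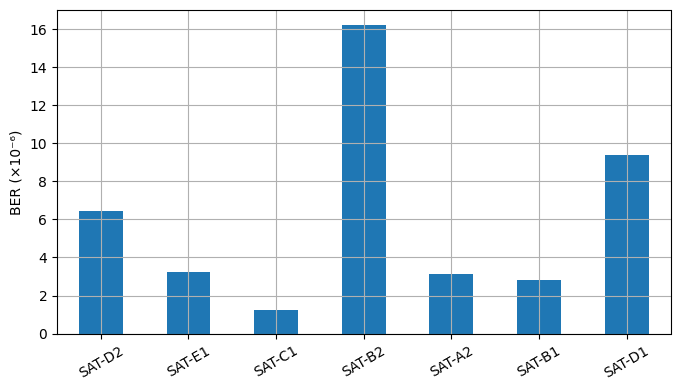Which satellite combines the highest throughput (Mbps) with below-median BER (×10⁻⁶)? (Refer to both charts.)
Chart 2 median BER (×10⁻⁶) ≈ 4; below-median satellites: SAT-C1, SAT-A2, SAT-B1. Among those, SAT-C1 has the highest throughput (Mbps) (≈ 1200).

SAT-C1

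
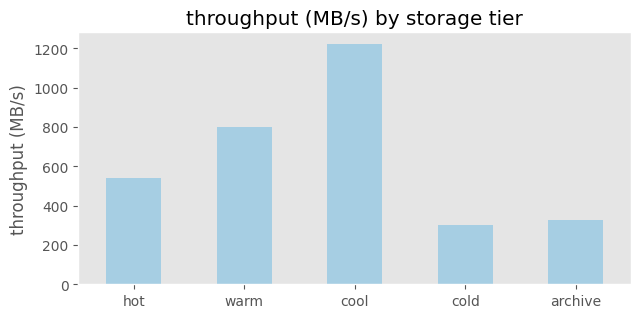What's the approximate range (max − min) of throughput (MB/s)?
Max cool ≈ 1200, min cold ≈ 400; range ≈ 800.

≈ 800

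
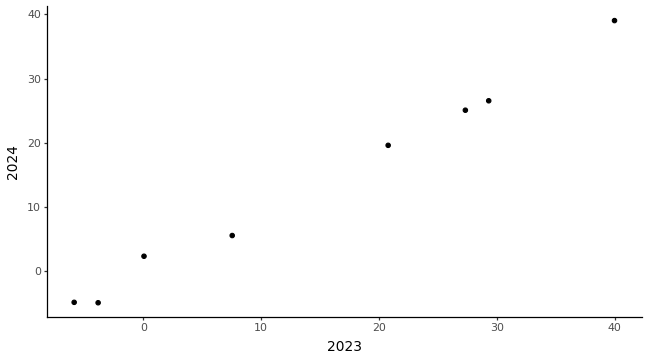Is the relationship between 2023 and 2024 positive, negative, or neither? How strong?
Points are positively correlated; strong (|r| ≈ 1.0).

positive, strong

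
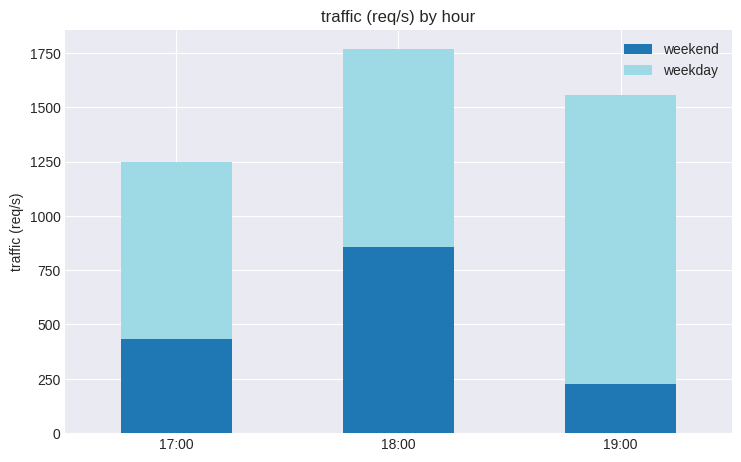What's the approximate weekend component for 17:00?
≈ 400

weekend top ≈ 400, bottom ≈ 0; segment ≈ 400.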